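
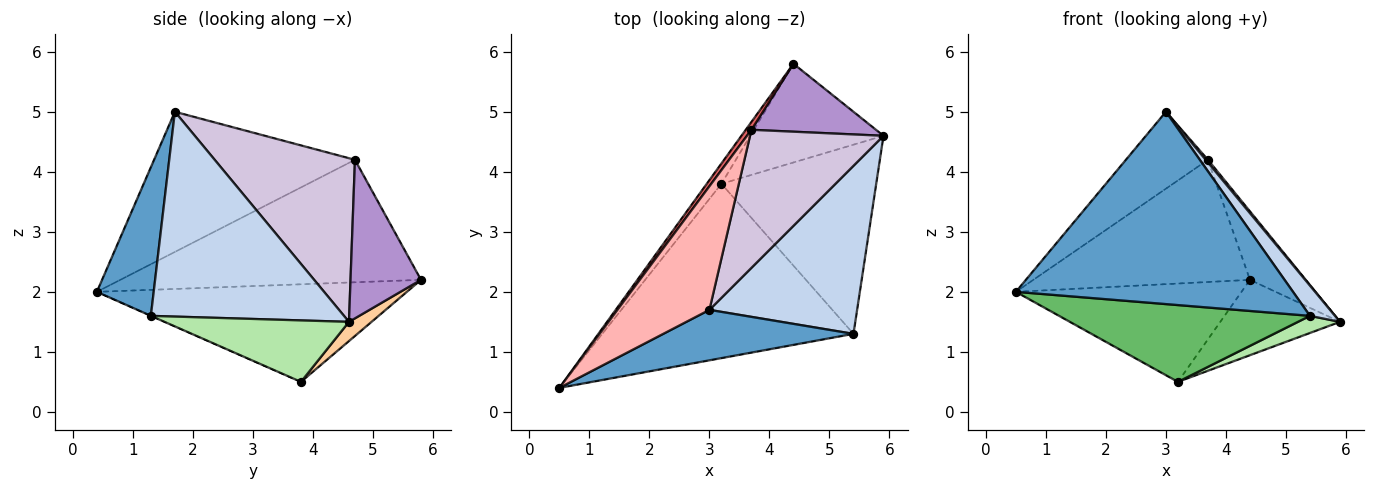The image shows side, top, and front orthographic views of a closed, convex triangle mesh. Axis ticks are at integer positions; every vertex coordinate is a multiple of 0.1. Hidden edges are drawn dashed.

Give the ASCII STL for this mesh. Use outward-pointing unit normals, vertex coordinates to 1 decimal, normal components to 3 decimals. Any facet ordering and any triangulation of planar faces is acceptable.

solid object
 facet normal 0.195 -0.949 0.249
  outer loop
   vertex 5.4 1.3 1.6
   vertex 3.0 1.7 5.0
   vertex 0.5 0.4 2.0
  endloop
 endfacet
 facet normal 0.807 -0.105 0.582
  outer loop
   vertex 5.4 1.3 1.6
   vertex 5.9 4.6 1.5
   vertex 3.0 1.7 5.0
  endloop
 endfacet
 facet normal -0.803 0.584 -0.121
  outer loop
   vertex 3.2 3.8 0.5
   vertex 0.5 0.4 2.0
   vertex 4.4 5.8 2.2
  endloop
 endfacet
 facet normal 0.114 0.603 -0.790
  outer loop
   vertex 3.2 3.8 0.5
   vertex 4.4 5.8 2.2
   vertex 5.9 4.6 1.5
  endloop
 endfacet
 facet normal -0.001 -0.403 -0.915
  outer loop
   vertex 3.2 3.8 0.5
   vertex 5.4 1.3 1.6
   vertex 0.5 0.4 2.0
  endloop
 endfacet
 facet normal 0.368 -0.084 -0.926
  outer loop
   vertex 3.2 3.8 0.5
   vertex 5.9 4.6 1.5
   vertex 5.4 1.3 1.6
  endloop
 endfacet
 facet normal -0.811 0.584 0.038
  outer loop
   vertex 3.7 4.7 4.2
   vertex 4.4 5.8 2.2
   vertex 0.5 0.4 2.0
  endloop
 endfacet
 facet normal -0.791 0.323 0.519
  outer loop
   vertex 3.7 4.7 4.2
   vertex 0.5 0.4 2.0
   vertex 3.0 1.7 5.0
  endloop
 endfacet
 facet normal 0.668 0.529 0.524
  outer loop
   vertex 3.7 4.7 4.2
   vertex 5.9 4.6 1.5
   vertex 4.4 5.8 2.2
  endloop
 endfacet
 facet normal 0.775 -0.012 0.632
  outer loop
   vertex 3.7 4.7 4.2
   vertex 3.0 1.7 5.0
   vertex 5.9 4.6 1.5
  endloop
 endfacet
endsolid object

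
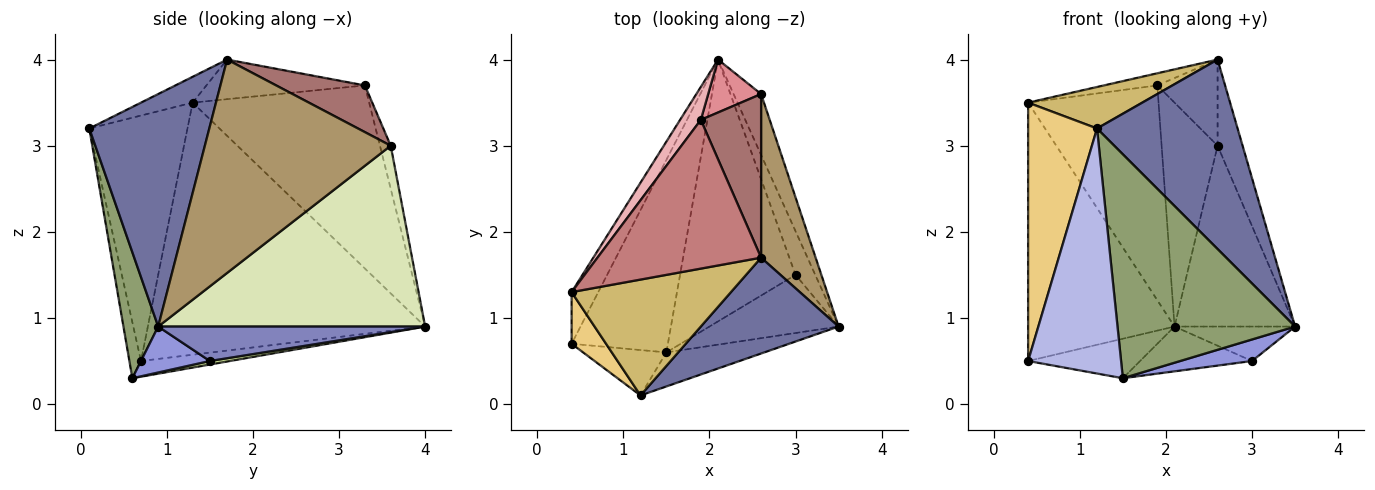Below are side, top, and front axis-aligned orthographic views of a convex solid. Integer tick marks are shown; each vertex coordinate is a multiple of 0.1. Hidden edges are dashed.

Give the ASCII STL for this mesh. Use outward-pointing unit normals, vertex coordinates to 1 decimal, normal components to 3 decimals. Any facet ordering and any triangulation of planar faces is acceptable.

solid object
 facet normal 0.606 -0.710 0.359
  outer loop
   vertex 1.2 0.1 3.2
   vertex 3.5 0.9 0.9
   vertex 2.6 1.7 4.0
  endloop
 endfacet
 facet normal 0.808 0.365 -0.463
  outer loop
   vertex 3.0 1.5 0.5
   vertex 2.1 4.0 0.9
   vertex 3.5 0.9 0.9
  endloop
 endfacet
 facet normal 0.316 -0.329 -0.890
  outer loop
   vertex 1.5 0.6 0.3
   vertex 3.0 1.5 0.5
   vertex 3.5 0.9 0.9
  endloop
 endfacet
 facet normal -0.122 -0.976 -0.181
  outer loop
   vertex 1.5 0.6 0.3
   vertex 1.2 0.1 3.2
   vertex 0.4 0.7 0.5
  endloop
 endfacet
 facet normal 0.190 -0.971 -0.148
  outer loop
   vertex 1.5 0.6 0.3
   vertex 3.5 0.9 0.9
   vertex 1.2 0.1 3.2
  endloop
 endfacet
 facet normal -0.158 0.199 -0.967
  outer loop
   vertex 1.5 0.6 0.3
   vertex 0.4 0.7 0.5
   vertex 2.1 4.0 0.9
  endloop
 endfacet
 facet normal 0.030 0.169 -0.985
  outer loop
   vertex 1.5 0.6 0.3
   vertex 2.1 4.0 0.9
   vertex 3.0 1.5 0.5
  endloop
 endfacet
 facet normal 0.903 0.408 -0.137
  outer loop
   vertex 2.6 3.6 3.0
   vertex 3.5 0.9 0.9
   vertex 2.1 4.0 0.9
  endloop
 endfacet
 facet normal 0.961 0.129 0.246
  outer loop
   vertex 2.6 3.6 3.0
   vertex 2.6 1.7 4.0
   vertex 3.5 0.9 0.9
  endloop
 endfacet
 facet normal -0.151 -0.333 0.931
  outer loop
   vertex 0.4 1.3 3.5
   vertex 1.2 0.1 3.2
   vertex 2.6 1.7 4.0
  endloop
 endfacet
 facet normal -0.813 -0.571 0.114
  outer loop
   vertex 0.4 1.3 3.5
   vertex 0.4 0.7 0.5
   vertex 1.2 0.1 3.2
  endloop
 endfacet
 facet normal -0.880 0.465 -0.093
  outer loop
   vertex 0.4 1.3 3.5
   vertex 2.1 4.0 0.9
   vertex 0.4 0.7 0.5
  endloop
 endfacet
 facet normal 0.565 0.384 0.730
  outer loop
   vertex 1.9 3.3 3.7
   vertex 2.6 1.7 4.0
   vertex 2.6 3.6 3.0
  endloop
 endfacet
 facet normal -0.235 0.079 0.969
  outer loop
   vertex 1.9 3.3 3.7
   vertex 0.4 1.3 3.5
   vertex 2.6 1.7 4.0
  endloop
 endfacet
 facet normal -0.184 0.957 0.226
  outer loop
   vertex 1.9 3.3 3.7
   vertex 2.6 3.6 3.0
   vertex 2.1 4.0 0.9
  endloop
 endfacet
 facet normal -0.801 0.592 0.091
  outer loop
   vertex 1.9 3.3 3.7
   vertex 2.1 4.0 0.9
   vertex 0.4 1.3 3.5
  endloop
 endfacet
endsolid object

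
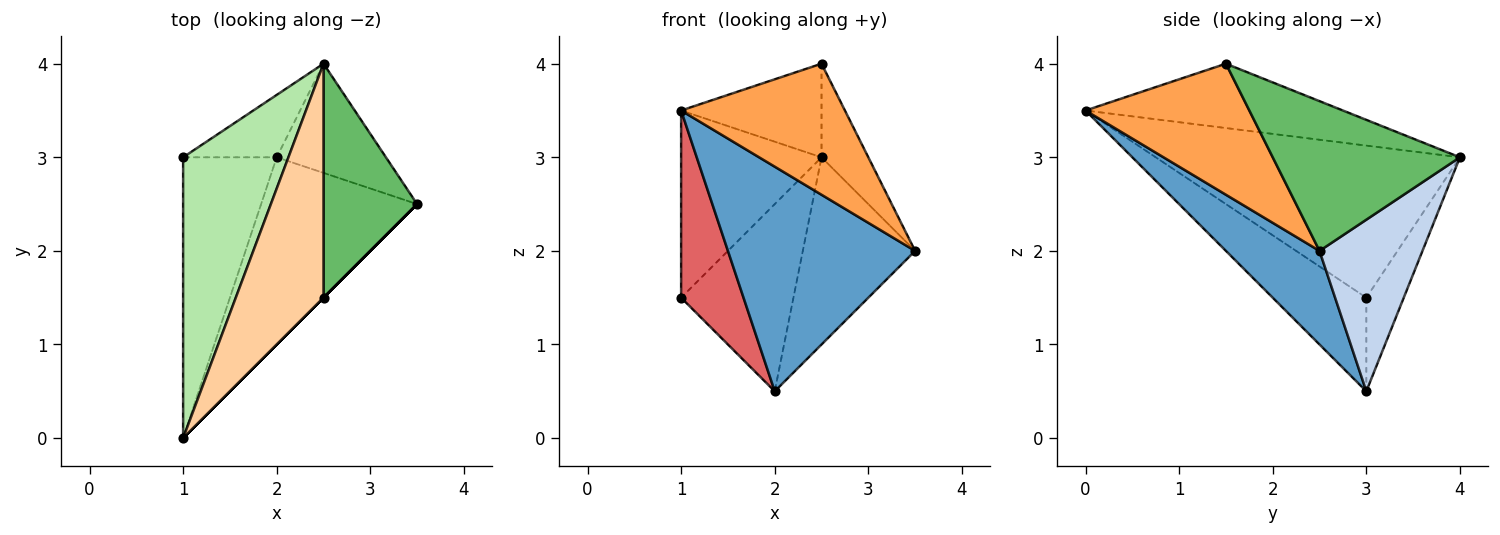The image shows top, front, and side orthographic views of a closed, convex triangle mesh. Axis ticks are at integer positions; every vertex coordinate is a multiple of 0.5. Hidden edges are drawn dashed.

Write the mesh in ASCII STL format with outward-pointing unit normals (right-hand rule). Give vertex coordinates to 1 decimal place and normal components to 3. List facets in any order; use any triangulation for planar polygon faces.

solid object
 facet normal 0.359 -0.717 -0.598
  outer loop
   vertex 2.0 3.0 0.5
   vertex 3.5 2.5 2.0
   vertex 1.0 0.0 3.5
  endloop
 endfacet
 facet normal 0.621 0.677 -0.395
  outer loop
   vertex 2.0 3.0 0.5
   vertex 2.5 4.0 3.0
   vertex 3.5 2.5 2.0
  endloop
 endfacet
 facet normal 0.707 -0.707 0.000
  outer loop
   vertex 2.5 1.5 4.0
   vertex 1.0 0.0 3.5
   vertex 3.5 2.5 2.0
  endloop
 endfacet
 facet normal -0.563 0.307 0.767
  outer loop
   vertex 2.5 1.5 4.0
   vertex 2.5 4.0 3.0
   vertex 1.0 0.0 3.5
  endloop
 endfacet
 facet normal 0.830 0.207 0.518
  outer loop
   vertex 2.5 1.5 4.0
   vertex 3.5 2.5 2.0
   vertex 2.5 4.0 3.0
  endloop
 endfacet
 facet normal -0.769 0.355 0.532
  outer loop
   vertex 1.0 3.0 1.5
   vertex 1.0 0.0 3.5
   vertex 2.5 4.0 3.0
  endloop
 endfacet
 facet normal -0.640 -0.426 -0.640
  outer loop
   vertex 1.0 3.0 1.5
   vertex 2.0 3.0 0.5
   vertex 1.0 0.0 3.5
  endloop
 endfacet
 facet normal -0.302 0.905 -0.302
  outer loop
   vertex 1.0 3.0 1.5
   vertex 2.5 4.0 3.0
   vertex 2.0 3.0 0.5
  endloop
 endfacet
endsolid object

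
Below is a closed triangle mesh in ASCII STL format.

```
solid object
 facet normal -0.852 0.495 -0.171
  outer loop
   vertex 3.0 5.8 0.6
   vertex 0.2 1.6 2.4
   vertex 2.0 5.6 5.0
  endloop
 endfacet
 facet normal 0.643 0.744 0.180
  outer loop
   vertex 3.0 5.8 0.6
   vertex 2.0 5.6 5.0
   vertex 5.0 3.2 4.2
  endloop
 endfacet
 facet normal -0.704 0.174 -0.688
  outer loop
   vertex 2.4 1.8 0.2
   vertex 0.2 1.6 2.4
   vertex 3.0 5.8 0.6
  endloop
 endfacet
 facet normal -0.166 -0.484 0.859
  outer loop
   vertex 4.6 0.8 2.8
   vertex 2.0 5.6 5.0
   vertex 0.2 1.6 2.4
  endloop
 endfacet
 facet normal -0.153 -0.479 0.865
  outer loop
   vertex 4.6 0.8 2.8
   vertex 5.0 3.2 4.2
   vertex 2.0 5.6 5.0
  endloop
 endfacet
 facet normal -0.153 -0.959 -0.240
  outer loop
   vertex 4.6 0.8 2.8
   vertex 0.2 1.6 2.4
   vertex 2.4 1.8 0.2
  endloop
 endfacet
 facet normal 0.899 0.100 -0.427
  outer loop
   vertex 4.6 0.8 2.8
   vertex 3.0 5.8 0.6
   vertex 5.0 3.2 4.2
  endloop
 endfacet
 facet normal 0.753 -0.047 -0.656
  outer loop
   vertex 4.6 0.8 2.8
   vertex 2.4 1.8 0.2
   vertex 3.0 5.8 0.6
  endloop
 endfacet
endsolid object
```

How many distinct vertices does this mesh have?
6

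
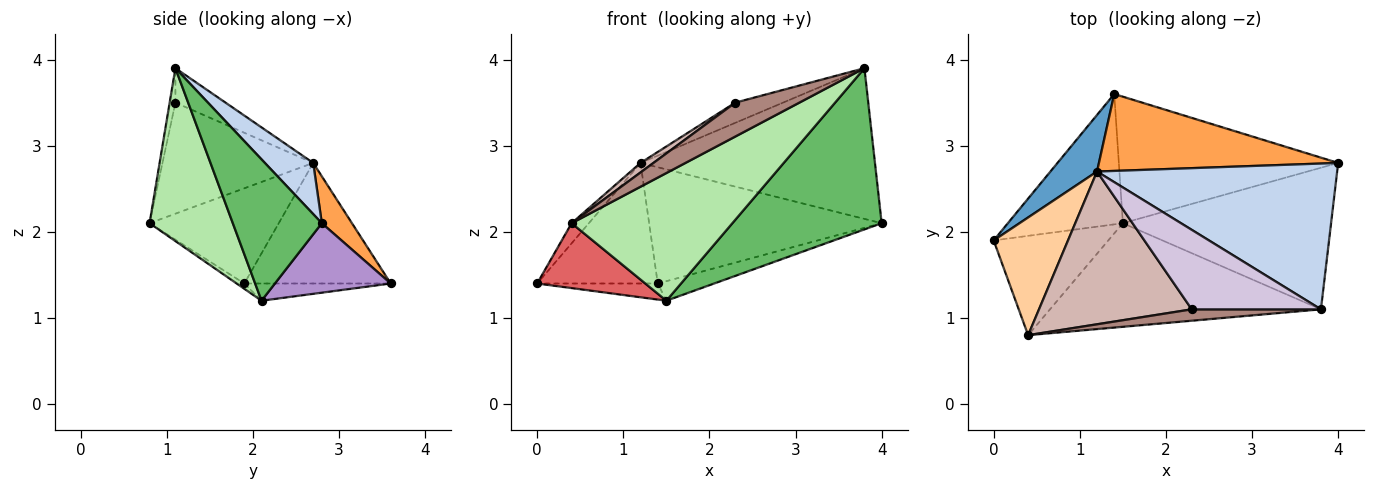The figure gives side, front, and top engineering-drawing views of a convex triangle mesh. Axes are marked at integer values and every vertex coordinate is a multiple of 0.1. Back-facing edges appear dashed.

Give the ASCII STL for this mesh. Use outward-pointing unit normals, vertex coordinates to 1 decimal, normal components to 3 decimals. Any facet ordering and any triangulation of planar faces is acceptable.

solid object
 facet normal -0.740 0.609 0.286
  outer loop
   vertex 1.2 2.7 2.8
   vertex 1.4 3.6 1.4
   vertex 0.0 1.9 1.4
  endloop
 endfacet
 facet normal 0.147 0.711 0.688
  outer loop
   vertex 1.2 2.7 2.8
   vertex 3.8 1.1 3.9
   vertex 4.0 2.8 2.1
  endloop
 endfacet
 facet normal 0.107 0.829 0.548
  outer loop
   vertex 1.2 2.7 2.8
   vertex 4.0 2.8 2.1
   vertex 1.4 3.6 1.4
  endloop
 endfacet
 facet normal -0.784 0.105 0.612
  outer loop
   vertex 0.4 0.8 2.1
   vertex 1.2 2.7 2.8
   vertex 0.0 1.9 1.4
  endloop
 endfacet
 facet normal 0.409 -0.686 -0.602
  outer loop
   vertex 1.5 2.1 1.2
   vertex 4.0 2.8 2.1
   vertex 3.8 1.1 3.9
  endloop
 endfacet
 facet normal 0.373 -0.720 -0.585
  outer loop
   vertex 1.5 2.1 1.2
   vertex 3.8 1.1 3.9
   vertex 0.4 0.8 2.1
  endloop
 endfacet
 facet normal -0.039 -0.546 -0.837
  outer loop
   vertex 1.5 2.1 1.2
   vertex 0.4 0.8 2.1
   vertex 0.0 1.9 1.4
  endloop
 endfacet
 facet normal -0.147 0.121 -0.982
  outer loop
   vertex 1.5 2.1 1.2
   vertex 0.0 1.9 1.4
   vertex 1.4 3.6 1.4
  endloop
 endfacet
 facet normal 0.299 0.146 -0.943
  outer loop
   vertex 1.5 2.1 1.2
   vertex 1.4 3.6 1.4
   vertex 4.0 2.8 2.1
  endloop
 endfacet
 facet normal -0.250 0.238 0.938
  outer loop
   vertex 2.3 1.1 3.5
   vertex 3.8 1.1 3.9
   vertex 1.2 2.7 2.8
  endloop
 endfacet
 facet normal -0.085 -0.945 0.317
  outer loop
   vertex 2.3 1.1 3.5
   vertex 0.4 0.8 2.1
   vertex 3.8 1.1 3.9
  endloop
 endfacet
 facet normal -0.587 -0.050 0.808
  outer loop
   vertex 2.3 1.1 3.5
   vertex 1.2 2.7 2.8
   vertex 0.4 0.8 2.1
  endloop
 endfacet
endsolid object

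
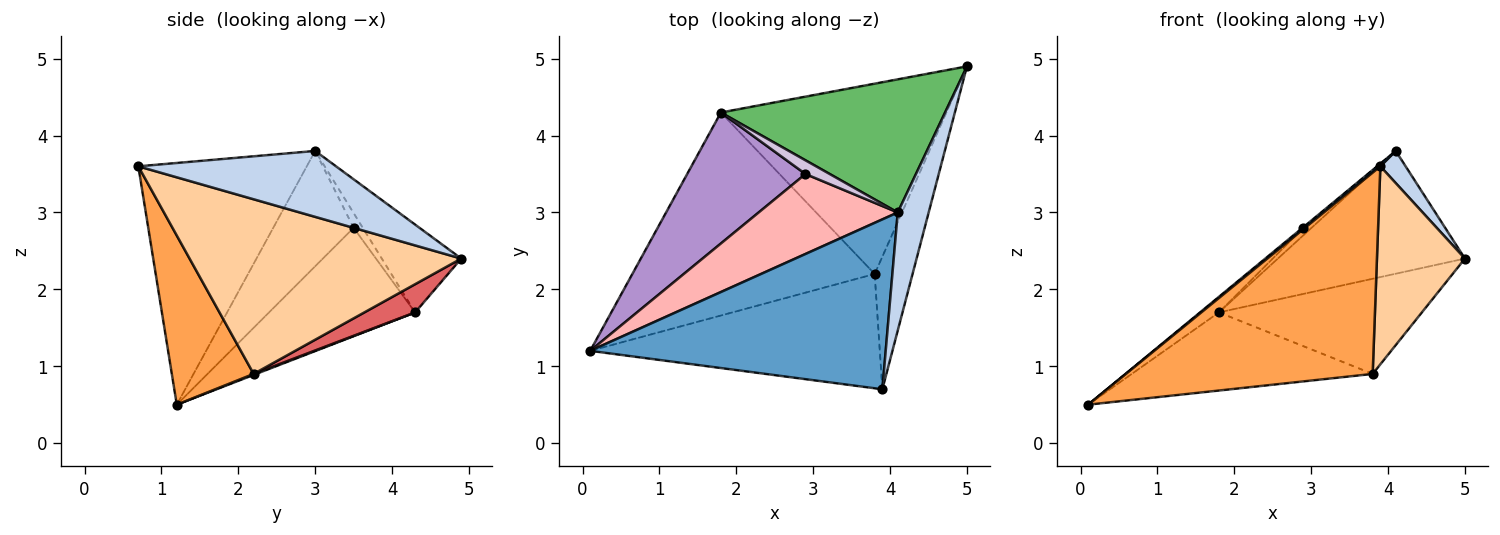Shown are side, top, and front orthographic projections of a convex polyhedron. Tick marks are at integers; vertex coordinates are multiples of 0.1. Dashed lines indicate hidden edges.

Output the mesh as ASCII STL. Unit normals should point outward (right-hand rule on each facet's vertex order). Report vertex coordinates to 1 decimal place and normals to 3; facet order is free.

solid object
 facet normal -0.633 -0.012 0.774
  outer loop
   vertex 4.1 3.0 3.8
   vertex 0.1 1.2 0.5
   vertex 3.9 0.7 3.6
  endloop
 endfacet
 facet normal 0.899 -0.115 0.422
  outer loop
   vertex 4.1 3.0 3.8
   vertex 3.9 0.7 3.6
   vertex 5.0 4.9 2.4
  endloop
 endfacet
 facet normal 0.277 -0.836 -0.474
  outer loop
   vertex 3.8 2.2 0.9
   vertex 3.9 0.7 3.6
   vertex 0.1 1.2 0.5
  endloop
 endfacet
 facet normal 0.932 -0.302 -0.202
  outer loop
   vertex 3.8 2.2 0.9
   vertex 5.0 4.9 2.4
   vertex 3.9 0.7 3.6
  endloop
 endfacet
 facet normal -0.277 0.652 0.706
  outer loop
   vertex 1.8 4.3 1.7
   vertex 4.1 3.0 3.8
   vertex 5.0 4.9 2.4
  endloop
 endfacet
 facet normal 0.004 0.359 -0.933
  outer loop
   vertex 1.8 4.3 1.7
   vertex 3.8 2.2 0.9
   vertex 0.1 1.2 0.5
  endloop
 endfacet
 facet normal 0.111 0.444 -0.889
  outer loop
   vertex 1.8 4.3 1.7
   vertex 5.0 4.9 2.4
   vertex 3.8 2.2 0.9
  endloop
 endfacet
 facet normal -0.638 0.007 0.770
  outer loop
   vertex 2.9 3.5 2.8
   vertex 0.1 1.2 0.5
   vertex 4.1 3.0 3.8
  endloop
 endfacet
 facet normal -0.673 0.085 0.735
  outer loop
   vertex 2.9 3.5 2.8
   vertex 1.8 4.3 1.7
   vertex 0.1 1.2 0.5
  endloop
 endfacet
 facet normal -0.473 0.417 0.776
  outer loop
   vertex 2.9 3.5 2.8
   vertex 4.1 3.0 3.8
   vertex 1.8 4.3 1.7
  endloop
 endfacet
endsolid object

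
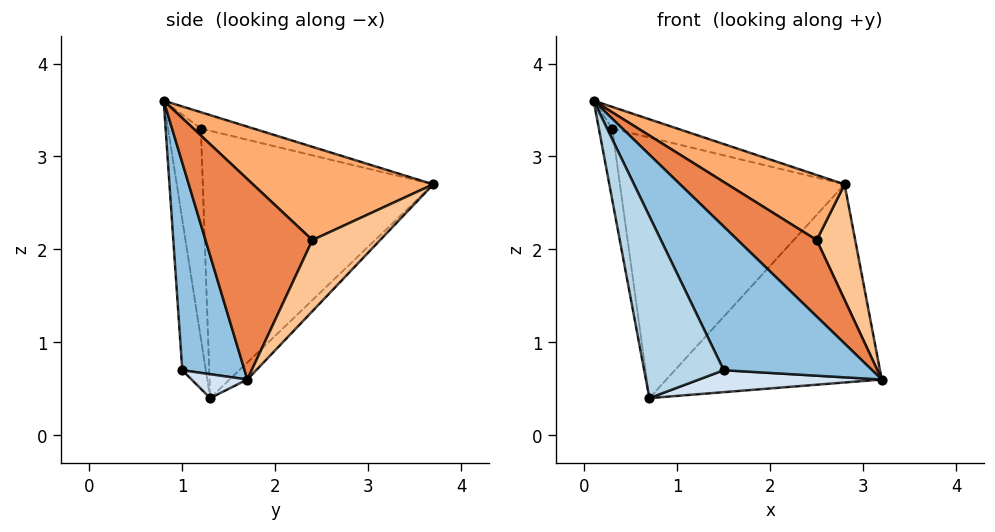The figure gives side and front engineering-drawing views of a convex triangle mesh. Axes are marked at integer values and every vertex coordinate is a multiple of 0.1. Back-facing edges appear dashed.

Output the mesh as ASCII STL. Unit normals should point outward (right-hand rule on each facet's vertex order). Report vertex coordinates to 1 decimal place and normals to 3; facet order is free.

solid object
 facet normal -0.059 0.717 -0.694
  outer loop
   vertex 0.7 1.3 0.4
   vertex 2.8 3.7 2.7
   vertex 3.2 1.7 0.6
  endloop
 endfacet
 facet normal 0.384 -0.915 0.122
  outer loop
   vertex 1.5 1.0 0.7
   vertex 3.2 1.7 0.6
   vertex 0.1 0.8 3.6
  endloop
 endfacet
 facet normal -0.278 -0.940 -0.199
  outer loop
   vertex 1.5 1.0 0.7
   vertex 0.1 0.8 3.6
   vertex 0.7 1.3 0.4
  endloop
 endfacet
 facet normal 0.146 -0.478 -0.866
  outer loop
   vertex 1.5 1.0 0.7
   vertex 0.7 1.3 0.4
   vertex 3.2 1.7 0.6
  endloop
 endfacet
 facet normal 0.673 -0.498 0.547
  outer loop
   vertex 2.5 2.4 2.1
   vertex 0.1 0.8 3.6
   vertex 3.2 1.7 0.6
  endloop
 endfacet
 facet normal 0.667 -0.433 0.606
  outer loop
   vertex 2.5 2.4 2.1
   vertex 2.8 3.7 2.7
   vertex 0.1 0.8 3.6
  endloop
 endfacet
 facet normal 0.733 -0.417 0.537
  outer loop
   vertex 2.5 2.4 2.1
   vertex 3.2 1.7 0.6
   vertex 2.8 3.7 2.7
  endloop
 endfacet
 facet normal -0.536 0.662 0.525
  outer loop
   vertex 0.3 1.2 3.3
   vertex 0.1 0.8 3.6
   vertex 2.8 3.7 2.7
  endloop
 endfacet
 facet normal -0.920 0.375 -0.114
  outer loop
   vertex 0.3 1.2 3.3
   vertex 0.7 1.3 0.4
   vertex 0.1 0.8 3.6
  endloop
 endfacet
 facet normal -0.714 0.696 -0.074
  outer loop
   vertex 0.3 1.2 3.3
   vertex 2.8 3.7 2.7
   vertex 0.7 1.3 0.4
  endloop
 endfacet
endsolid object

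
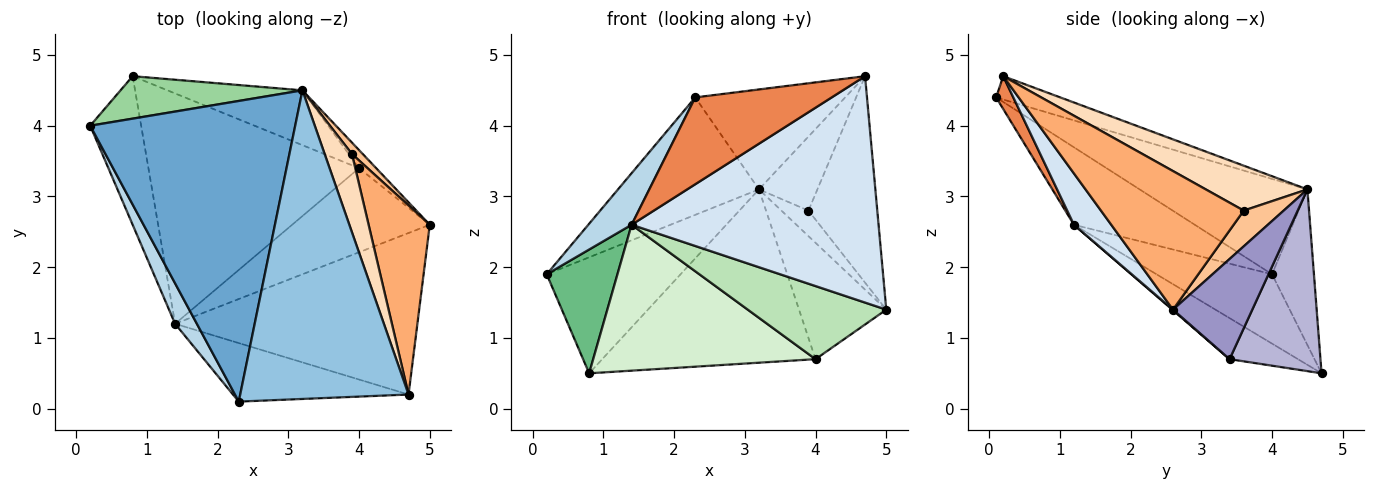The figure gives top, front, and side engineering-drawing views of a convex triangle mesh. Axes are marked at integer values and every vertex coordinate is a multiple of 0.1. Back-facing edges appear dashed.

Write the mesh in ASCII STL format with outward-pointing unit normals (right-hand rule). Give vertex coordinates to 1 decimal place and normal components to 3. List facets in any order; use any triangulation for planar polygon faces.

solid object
 facet normal -0.398 0.334 0.855
  outer loop
   vertex 3.2 4.5 3.1
   vertex 0.2 4.0 1.9
   vertex 2.3 0.1 4.4
  endloop
 endfacet
 facet normal -0.131 0.305 0.943
  outer loop
   vertex 3.2 4.5 3.1
   vertex 2.3 0.1 4.4
   vertex 4.7 0.2 4.7
  endloop
 endfacet
 facet normal -0.910 -0.326 0.256
  outer loop
   vertex 1.4 1.2 2.6
   vertex 2.3 0.1 4.4
   vertex 0.2 4.0 1.9
  endloop
 endfacet
 facet normal 0.122 -0.808 -0.576
  outer loop
   vertex 1.4 1.2 2.6
   vertex 5.0 2.6 1.4
   vertex 4.7 0.2 4.7
  endloop
 endfacet
 facet normal 0.104 -0.825 -0.556
  outer loop
   vertex 1.4 1.2 2.6
   vertex 4.7 0.2 4.7
   vertex 2.3 0.1 4.4
  endloop
 endfacet
 facet normal 0.837 0.403 0.370
  outer loop
   vertex 3.9 3.6 2.8
   vertex 4.7 0.2 4.7
   vertex 5.0 2.6 1.4
  endloop
 endfacet
 facet normal 0.803 0.544 0.243
  outer loop
   vertex 3.9 3.6 2.8
   vertex 5.0 2.6 1.4
   vertex 3.2 4.5 3.1
  endloop
 endfacet
 facet normal 0.767 0.441 0.466
  outer loop
   vertex 3.9 3.6 2.8
   vertex 3.2 4.5 3.1
   vertex 4.7 0.2 4.7
  endloop
 endfacet
 facet normal -0.723 -0.442 -0.531
  outer loop
   vertex 0.8 4.7 0.5
   vertex 1.4 1.2 2.6
   vertex 0.2 4.0 1.9
  endloop
 endfacet
 facet normal -0.282 0.901 0.330
  outer loop
   vertex 0.8 4.7 0.5
   vertex 0.2 4.0 1.9
   vertex 3.2 4.5 3.1
  endloop
 endfacet
 facet normal 0.004 -0.656 -0.755
  outer loop
   vertex 4.0 3.4 0.7
   vertex 5.0 2.6 1.4
   vertex 1.4 1.2 2.6
  endloop
 endfacet
 facet normal -0.162 -0.528 -0.834
  outer loop
   vertex 4.0 3.4 0.7
   vertex 1.4 1.2 2.6
   vertex 0.8 4.7 0.5
  endloop
 endfacet
 facet normal 0.668 0.735 -0.114
  outer loop
   vertex 4.0 3.4 0.7
   vertex 3.2 4.5 3.1
   vertex 5.0 2.6 1.4
  endloop
 endfacet
 facet normal 0.376 0.883 -0.279
  outer loop
   vertex 4.0 3.4 0.7
   vertex 0.8 4.7 0.5
   vertex 3.2 4.5 3.1
  endloop
 endfacet
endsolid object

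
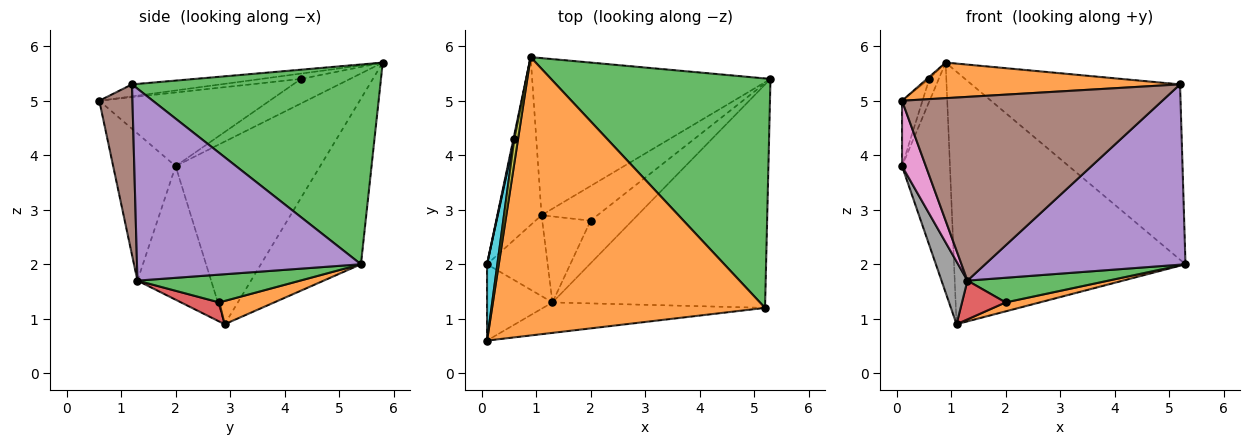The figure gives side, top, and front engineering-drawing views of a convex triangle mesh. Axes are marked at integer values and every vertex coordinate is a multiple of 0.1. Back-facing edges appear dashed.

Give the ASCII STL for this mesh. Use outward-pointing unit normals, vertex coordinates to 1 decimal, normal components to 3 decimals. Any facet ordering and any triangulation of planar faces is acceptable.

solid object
 facet normal -0.345 0.797 -0.496
  outer loop
   vertex 1.1 2.9 0.9
   vertex 0.9 5.8 5.7
   vertex 5.3 5.4 2.0
  endloop
 endfacet
 facet normal -0.043 -0.127 0.991
  outer loop
   vertex 5.2 1.2 5.3
   vertex 0.9 5.8 5.7
   vertex 0.1 0.6 5.0
  endloop
 endfacet
 facet normal 0.586 0.492 0.644
  outer loop
   vertex 5.2 1.2 5.3
   vertex 5.3 5.4 2.0
   vertex 0.9 5.8 5.7
  endloop
 endfacet
 facet normal -0.925 0.307 -0.224
  outer loop
   vertex 0.1 2.0 3.8
   vertex 0.9 5.8 5.7
   vertex 1.1 2.9 0.9
  endloop
 endfacet
 facet normal 0.575 -0.514 -0.637
  outer loop
   vertex 1.3 1.3 1.7
   vertex 5.3 5.4 2.0
   vertex 5.2 1.2 5.3
  endloop
 endfacet
 facet normal 0.125 -0.979 -0.162
  outer loop
   vertex 1.3 1.3 1.7
   vertex 5.2 1.2 5.3
   vertex 0.1 0.6 5.0
  endloop
 endfacet
 facet normal -0.863 -0.329 -0.384
  outer loop
   vertex 1.3 1.3 1.7
   vertex 0.1 0.6 5.0
   vertex 0.1 2.0 3.8
  endloop
 endfacet
 facet normal -0.867 -0.305 -0.394
  outer loop
   vertex 1.3 1.3 1.7
   vertex 0.1 2.0 3.8
   vertex 1.1 2.9 0.9
  endloop
 endfacet
 facet normal -0.816 0.048 0.576
  outer loop
   vertex 0.6 4.3 5.4
   vertex 0.1 0.6 5.0
   vertex 0.9 5.8 5.7
  endloop
 endfacet
 facet normal -0.983 0.118 0.138
  outer loop
   vertex 0.6 4.3 5.4
   vertex 0.1 2.0 3.8
   vertex 0.1 0.6 5.0
  endloop
 endfacet
 facet normal -0.981 0.189 0.034
  outer loop
   vertex 0.6 4.3 5.4
   vertex 0.9 5.8 5.7
   vertex 0.1 2.0 3.8
  endloop
 endfacet
 facet normal 0.373 -0.232 -0.898
  outer loop
   vertex 2.0 2.8 1.3
   vertex 1.1 2.9 0.9
   vertex 5.3 5.4 2.0
  endloop
 endfacet
 facet normal 0.500 -0.433 -0.749
  outer loop
   vertex 2.0 2.8 1.3
   vertex 5.3 5.4 2.0
   vertex 1.3 1.3 1.7
  endloop
 endfacet
 facet normal 0.338 -0.387 -0.858
  outer loop
   vertex 2.0 2.8 1.3
   vertex 1.3 1.3 1.7
   vertex 1.1 2.9 0.9
  endloop
 endfacet
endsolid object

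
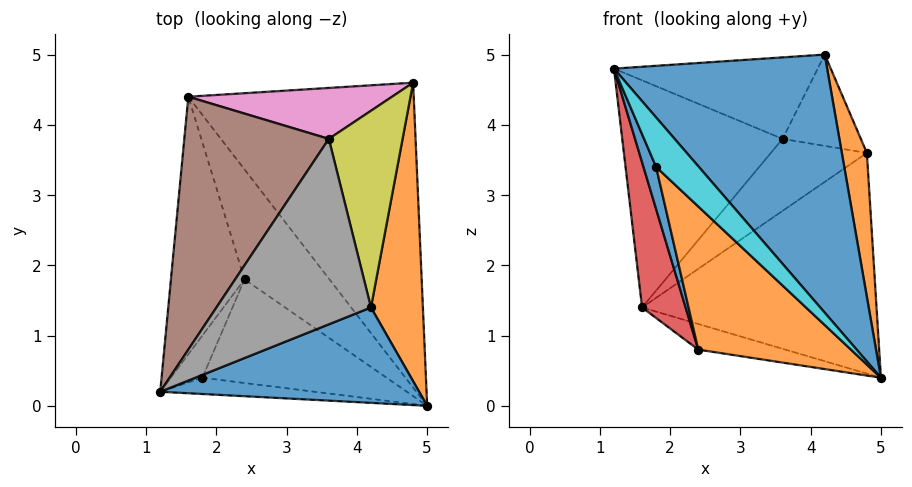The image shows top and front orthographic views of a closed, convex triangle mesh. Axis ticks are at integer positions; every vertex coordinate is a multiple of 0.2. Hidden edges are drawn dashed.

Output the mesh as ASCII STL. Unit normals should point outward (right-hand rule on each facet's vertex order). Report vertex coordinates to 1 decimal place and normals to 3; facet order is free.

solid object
 facet normal 0.332 -0.885 0.327
  outer loop
   vertex 4.2 1.4 5.0
   vertex 1.2 0.2 4.8
   vertex 5.0 0.0 0.4
  endloop
 endfacet
 facet normal 0.975 -0.096 0.199
  outer loop
   vertex 4.2 1.4 5.0
   vertex 5.0 0.0 0.4
   vertex 4.8 4.6 3.6
  endloop
 endfacet
 facet normal 0.462 0.520 -0.719
  outer loop
   vertex 1.6 4.4 1.4
   vertex 4.8 4.6 3.6
   vertex 5.0 0.0 0.4
  endloop
 endfacet
 facet normal -0.914 -0.199 -0.354
  outer loop
   vertex 2.4 1.8 0.8
   vertex 1.2 0.2 4.8
   vertex 1.6 4.4 1.4
  endloop
 endfacet
 facet normal 0.007 0.227 -0.974
  outer loop
   vertex 2.4 1.8 0.8
   vertex 1.6 4.4 1.4
   vertex 5.0 0.0 0.4
  endloop
 endfacet
 facet normal -0.569 0.549 0.612
  outer loop
   vertex 3.6 3.8 3.8
   vertex 1.6 4.4 1.4
   vertex 1.2 0.2 4.8
  endloop
 endfacet
 facet normal -0.409 0.745 0.527
  outer loop
   vertex 3.6 3.8 3.8
   vertex 4.8 4.6 3.6
   vertex 1.6 4.4 1.4
  endloop
 endfacet
 facet normal -0.217 0.393 0.894
  outer loop
   vertex 3.6 3.8 3.8
   vertex 1.2 0.2 4.8
   vertex 4.2 1.4 5.0
  endloop
 endfacet
 facet normal -0.128 0.418 0.899
  outer loop
   vertex 3.6 3.8 3.8
   vertex 4.2 1.4 5.0
   vertex 4.8 4.6 3.6
  endloop
 endfacet
 facet normal -0.380 -0.879 -0.289
  outer loop
   vertex 1.8 0.4 3.4
   vertex 5.0 0.0 0.4
   vertex 1.2 0.2 4.8
  endloop
 endfacet
 facet normal -0.816 -0.408 -0.408
  outer loop
   vertex 1.8 0.4 3.4
   vertex 1.2 0.2 4.8
   vertex 2.4 1.8 0.8
  endloop
 endfacet
 facet normal -0.546 -0.679 -0.491
  outer loop
   vertex 1.8 0.4 3.4
   vertex 2.4 1.8 0.8
   vertex 5.0 0.0 0.4
  endloop
 endfacet
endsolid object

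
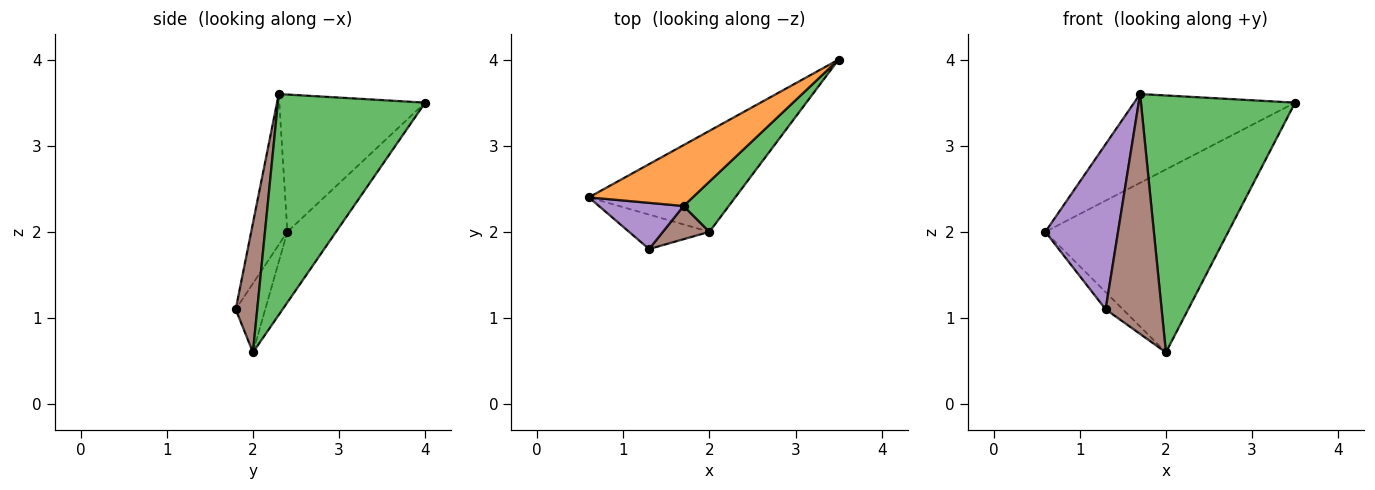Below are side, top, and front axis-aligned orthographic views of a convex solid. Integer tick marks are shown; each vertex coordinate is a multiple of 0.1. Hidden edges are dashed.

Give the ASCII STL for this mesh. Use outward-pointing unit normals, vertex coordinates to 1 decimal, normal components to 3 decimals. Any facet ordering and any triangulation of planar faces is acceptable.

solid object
 facet normal -0.227 0.853 -0.471
  outer loop
   vertex 2.0 2.0 0.6
   vertex 0.6 2.4 2.0
   vertex 3.5 4.0 3.5
  endloop
 endfacet
 facet normal -0.599 0.661 0.453
  outer loop
   vertex 1.7 2.3 3.6
   vertex 3.5 4.0 3.5
   vertex 0.6 2.4 2.0
  endloop
 endfacet
 facet normal 0.684 -0.716 0.140
  outer loop
   vertex 1.7 2.3 3.6
   vertex 2.0 2.0 0.6
   vertex 3.5 4.0 3.5
  endloop
 endfacet
 facet normal -0.608 0.355 -0.710
  outer loop
   vertex 1.3 1.8 1.1
   vertex 0.6 2.4 2.0
   vertex 2.0 2.0 0.6
  endloop
 endfacet
 facet normal -0.432 -0.868 0.243
  outer loop
   vertex 1.3 1.8 1.1
   vertex 1.7 2.3 3.6
   vertex 0.6 2.4 2.0
  endloop
 endfacet
 facet normal 0.356 -0.926 0.128
  outer loop
   vertex 1.3 1.8 1.1
   vertex 2.0 2.0 0.6
   vertex 1.7 2.3 3.6
  endloop
 endfacet
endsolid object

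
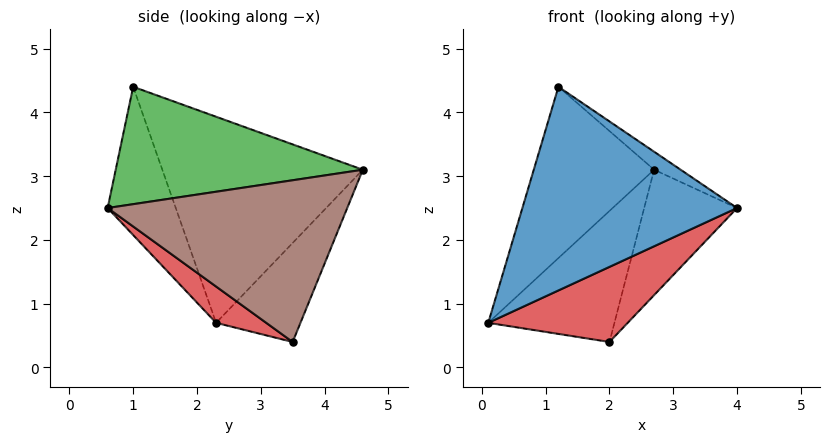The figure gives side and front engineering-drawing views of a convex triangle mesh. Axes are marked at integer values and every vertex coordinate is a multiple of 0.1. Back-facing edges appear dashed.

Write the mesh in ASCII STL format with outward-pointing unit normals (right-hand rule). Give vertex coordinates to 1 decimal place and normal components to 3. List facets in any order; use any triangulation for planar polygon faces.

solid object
 facet normal -0.294 -0.926 -0.238
  outer loop
   vertex 1.2 1.0 4.4
   vertex 0.1 2.3 0.7
   vertex 4.0 0.6 2.5
  endloop
 endfacet
 facet normal -0.786 0.472 0.399
  outer loop
   vertex 1.2 1.0 4.4
   vertex 2.7 4.6 3.1
   vertex 0.1 2.3 0.7
  endloop
 endfacet
 facet normal 0.566 0.061 0.822
  outer loop
   vertex 1.2 1.0 4.4
   vertex 4.0 0.6 2.5
   vertex 2.7 4.6 3.1
  endloop
 endfacet
 facet normal 0.178 -0.494 -0.851
  outer loop
   vertex 2.0 3.5 0.4
   vertex 4.0 0.6 2.5
   vertex 0.1 2.3 0.7
  endloop
 endfacet
 facet normal -0.546 0.816 -0.191
  outer loop
   vertex 2.0 3.5 0.4
   vertex 0.1 2.3 0.7
   vertex 2.7 4.6 3.1
  endloop
 endfacet
 facet normal 0.869 0.337 -0.363
  outer loop
   vertex 2.0 3.5 0.4
   vertex 2.7 4.6 3.1
   vertex 4.0 0.6 2.5
  endloop
 endfacet
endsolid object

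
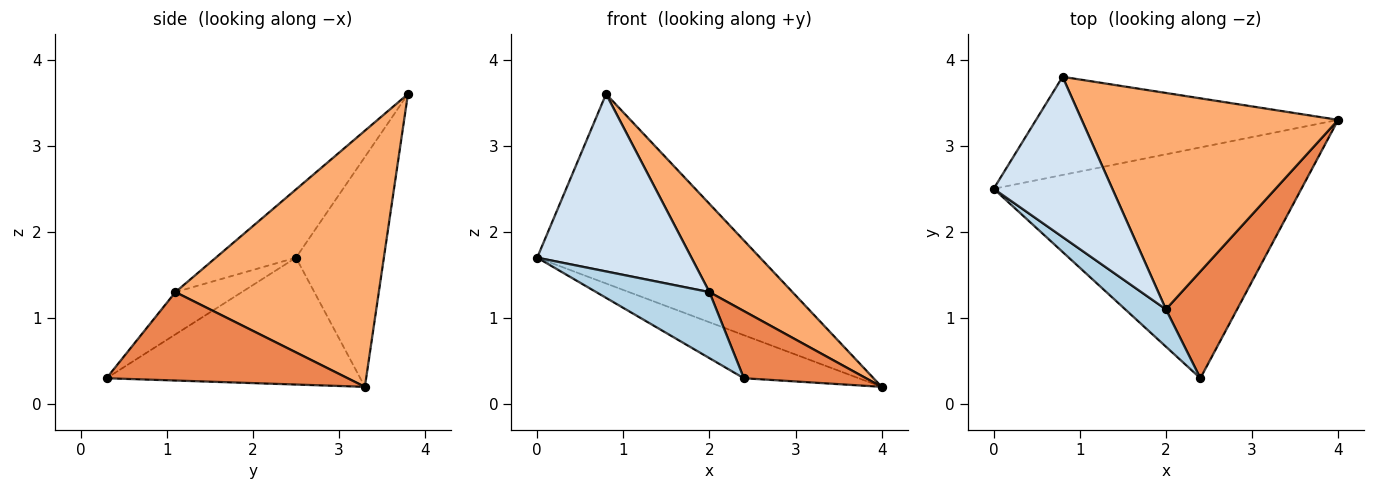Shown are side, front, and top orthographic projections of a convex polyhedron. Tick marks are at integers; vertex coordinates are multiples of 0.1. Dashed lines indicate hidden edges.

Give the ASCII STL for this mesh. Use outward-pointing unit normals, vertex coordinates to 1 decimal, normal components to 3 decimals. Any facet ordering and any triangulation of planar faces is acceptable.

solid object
 facet normal -0.376 0.170 -0.911
  outer loop
   vertex 2.4 0.3 0.3
   vertex 0.0 2.5 1.7
   vertex 4.0 3.3 0.2
  endloop
 endfacet
 facet normal -0.330 0.838 -0.434
  outer loop
   vertex 0.8 3.8 3.6
   vertex 4.0 3.3 0.2
   vertex 0.0 2.5 1.7
  endloop
 endfacet
 facet normal -0.455 -0.775 0.438
  outer loop
   vertex 2.0 1.1 1.3
   vertex 0.0 2.5 1.7
   vertex 2.4 0.3 0.3
  endloop
 endfacet
 facet normal -0.360 -0.693 0.625
  outer loop
   vertex 2.0 1.1 1.3
   vertex 0.8 3.8 3.6
   vertex 0.0 2.5 1.7
  endloop
 endfacet
 facet normal 0.725 -0.367 0.583
  outer loop
   vertex 2.0 1.1 1.3
   vertex 2.4 0.3 0.3
   vertex 4.0 3.3 0.2
  endloop
 endfacet
 facet normal 0.679 -0.277 0.680
  outer loop
   vertex 2.0 1.1 1.3
   vertex 4.0 3.3 0.2
   vertex 0.8 3.8 3.6
  endloop
 endfacet
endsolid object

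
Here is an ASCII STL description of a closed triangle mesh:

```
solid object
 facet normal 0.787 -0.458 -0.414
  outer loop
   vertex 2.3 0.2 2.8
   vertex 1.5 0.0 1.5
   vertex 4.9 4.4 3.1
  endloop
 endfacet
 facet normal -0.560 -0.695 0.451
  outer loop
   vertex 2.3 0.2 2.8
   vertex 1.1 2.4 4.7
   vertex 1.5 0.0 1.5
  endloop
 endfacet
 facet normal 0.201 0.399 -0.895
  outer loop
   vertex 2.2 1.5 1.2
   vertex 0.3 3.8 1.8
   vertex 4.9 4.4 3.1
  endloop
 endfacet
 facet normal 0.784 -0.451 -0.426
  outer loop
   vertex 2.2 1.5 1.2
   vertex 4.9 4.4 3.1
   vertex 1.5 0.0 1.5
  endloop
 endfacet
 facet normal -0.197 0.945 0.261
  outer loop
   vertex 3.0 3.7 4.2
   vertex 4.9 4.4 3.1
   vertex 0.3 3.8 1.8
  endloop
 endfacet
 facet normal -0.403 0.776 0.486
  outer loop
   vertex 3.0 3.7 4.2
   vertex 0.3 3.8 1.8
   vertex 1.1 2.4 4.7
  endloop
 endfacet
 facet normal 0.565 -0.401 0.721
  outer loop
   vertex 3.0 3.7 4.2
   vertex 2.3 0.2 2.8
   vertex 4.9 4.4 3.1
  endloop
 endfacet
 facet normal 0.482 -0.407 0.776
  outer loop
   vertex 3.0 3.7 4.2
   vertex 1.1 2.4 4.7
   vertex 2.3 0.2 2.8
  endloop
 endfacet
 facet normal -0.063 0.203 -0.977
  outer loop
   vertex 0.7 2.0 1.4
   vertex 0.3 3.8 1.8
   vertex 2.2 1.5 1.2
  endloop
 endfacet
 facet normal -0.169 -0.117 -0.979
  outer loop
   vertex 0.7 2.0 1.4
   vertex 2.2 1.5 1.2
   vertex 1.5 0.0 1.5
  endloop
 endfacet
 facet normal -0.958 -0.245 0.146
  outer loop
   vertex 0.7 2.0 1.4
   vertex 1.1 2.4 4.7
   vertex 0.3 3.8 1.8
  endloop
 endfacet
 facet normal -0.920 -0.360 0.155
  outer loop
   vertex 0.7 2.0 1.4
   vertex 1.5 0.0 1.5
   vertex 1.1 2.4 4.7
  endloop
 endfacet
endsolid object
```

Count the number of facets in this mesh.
12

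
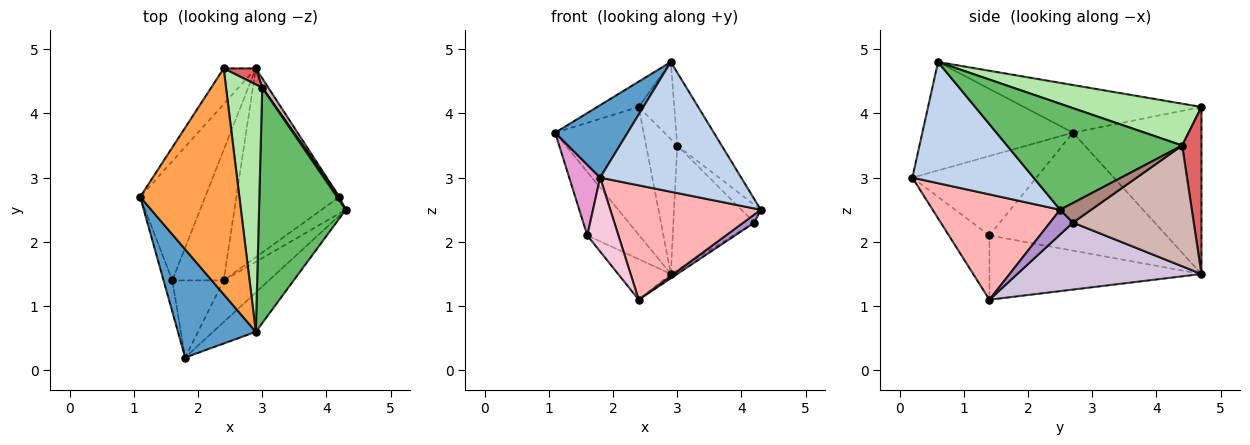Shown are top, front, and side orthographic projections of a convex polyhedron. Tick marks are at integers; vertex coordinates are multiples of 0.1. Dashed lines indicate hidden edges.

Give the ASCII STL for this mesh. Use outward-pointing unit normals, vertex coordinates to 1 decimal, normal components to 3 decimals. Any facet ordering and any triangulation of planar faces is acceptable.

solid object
 facet normal -0.757 -0.364 0.543
  outer loop
   vertex 2.9 0.6 4.8
   vertex 1.1 2.7 3.7
   vertex 1.8 0.2 3.0
  endloop
 endfacet
 facet normal 0.635 -0.739 -0.224
  outer loop
   vertex 2.9 0.6 4.8
   vertex 1.8 0.2 3.0
   vertex 4.3 2.5 2.5
  endloop
 endfacet
 facet normal -0.431 0.101 0.897
  outer loop
   vertex 2.4 4.7 4.1
   vertex 1.1 2.7 3.7
   vertex 2.9 0.6 4.8
  endloop
 endfacet
 facet normal -0.814 0.560 -0.156
  outer loop
   vertex 2.9 4.7 1.5
   vertex 1.1 2.7 3.7
   vertex 2.4 4.7 4.1
  endloop
 endfacet
 facet normal 0.759 0.193 0.621
  outer loop
   vertex 3.0 4.4 3.5
   vertex 2.9 0.6 4.8
   vertex 4.3 2.5 2.5
  endloop
 endfacet
 facet normal 0.741 0.200 0.641
  outer loop
   vertex 3.0 4.4 3.5
   vertex 2.4 4.7 4.1
   vertex 2.9 0.6 4.8
  endloop
 endfacet
 facet normal 0.524 0.846 0.101
  outer loop
   vertex 3.0 4.4 3.5
   vertex 2.9 4.7 1.5
   vertex 2.4 4.7 4.1
  endloop
 endfacet
 facet normal 0.623 -0.735 -0.268
  outer loop
   vertex 2.4 1.4 1.1
   vertex 4.3 2.5 2.5
   vertex 1.8 0.2 3.0
  endloop
 endfacet
 facet normal 0.676 -0.324 -0.662
  outer loop
   vertex 4.2 2.7 2.3
   vertex 4.3 2.5 2.5
   vertex 2.4 1.4 1.1
  endloop
 endfacet
 facet normal 0.545 0.019 -0.838
  outer loop
   vertex 4.2 2.7 2.3
   vertex 2.4 1.4 1.1
   vertex 2.9 4.7 1.5
  endloop
 endfacet
 facet normal 0.845 0.525 0.102
  outer loop
   vertex 4.2 2.7 2.3
   vertex 3.0 4.4 3.5
   vertex 4.3 2.5 2.5
  endloop
 endfacet
 facet normal 0.830 0.556 0.042
  outer loop
   vertex 4.2 2.7 2.3
   vertex 2.9 4.7 1.5
   vertex 3.0 4.4 3.5
  endloop
 endfacet
 facet normal -0.965 -0.240 -0.106
  outer loop
   vertex 1.6 1.4 2.1
   vertex 1.8 0.2 3.0
   vertex 1.1 2.7 3.7
  endloop
 endfacet
 facet normal -0.670 -0.514 -0.536
  outer loop
   vertex 1.6 1.4 2.1
   vertex 2.4 1.4 1.1
   vertex 1.8 0.2 3.0
  endloop
 endfacet
 facet normal -0.848 0.249 -0.467
  outer loop
   vertex 1.6 1.4 2.1
   vertex 1.1 2.7 3.7
   vertex 2.9 4.7 1.5
  endloop
 endfacet
 facet normal -0.767 0.190 -0.613
  outer loop
   vertex 1.6 1.4 2.1
   vertex 2.9 4.7 1.5
   vertex 2.4 1.4 1.1
  endloop
 endfacet
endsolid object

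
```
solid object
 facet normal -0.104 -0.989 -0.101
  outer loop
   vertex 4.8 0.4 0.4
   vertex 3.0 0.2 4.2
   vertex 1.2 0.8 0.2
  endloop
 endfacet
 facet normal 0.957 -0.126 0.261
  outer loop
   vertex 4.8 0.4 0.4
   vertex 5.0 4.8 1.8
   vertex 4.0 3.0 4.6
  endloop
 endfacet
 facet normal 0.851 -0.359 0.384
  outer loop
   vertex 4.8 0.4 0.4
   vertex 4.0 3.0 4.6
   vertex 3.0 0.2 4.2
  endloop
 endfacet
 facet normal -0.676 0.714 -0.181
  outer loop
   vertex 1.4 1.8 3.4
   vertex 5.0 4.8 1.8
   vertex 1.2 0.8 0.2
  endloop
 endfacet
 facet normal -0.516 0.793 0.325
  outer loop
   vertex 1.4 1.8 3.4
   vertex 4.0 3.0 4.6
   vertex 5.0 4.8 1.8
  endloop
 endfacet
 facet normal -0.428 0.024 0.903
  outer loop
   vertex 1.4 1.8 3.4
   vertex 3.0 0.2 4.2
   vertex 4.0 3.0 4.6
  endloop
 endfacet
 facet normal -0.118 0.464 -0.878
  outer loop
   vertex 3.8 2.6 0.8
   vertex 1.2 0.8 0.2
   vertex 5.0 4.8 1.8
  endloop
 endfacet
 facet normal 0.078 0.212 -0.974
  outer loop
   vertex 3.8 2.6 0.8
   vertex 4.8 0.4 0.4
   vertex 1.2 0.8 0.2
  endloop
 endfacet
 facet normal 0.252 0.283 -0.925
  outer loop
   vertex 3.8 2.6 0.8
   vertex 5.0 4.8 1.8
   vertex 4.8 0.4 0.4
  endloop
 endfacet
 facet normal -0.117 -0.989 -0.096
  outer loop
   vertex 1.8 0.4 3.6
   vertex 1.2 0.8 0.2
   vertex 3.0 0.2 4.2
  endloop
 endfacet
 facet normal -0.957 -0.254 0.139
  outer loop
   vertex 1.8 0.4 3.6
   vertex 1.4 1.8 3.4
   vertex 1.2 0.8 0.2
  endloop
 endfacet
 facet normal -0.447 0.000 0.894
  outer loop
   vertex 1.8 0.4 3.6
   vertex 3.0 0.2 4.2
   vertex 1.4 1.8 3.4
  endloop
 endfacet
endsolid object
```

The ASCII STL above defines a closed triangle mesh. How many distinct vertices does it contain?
8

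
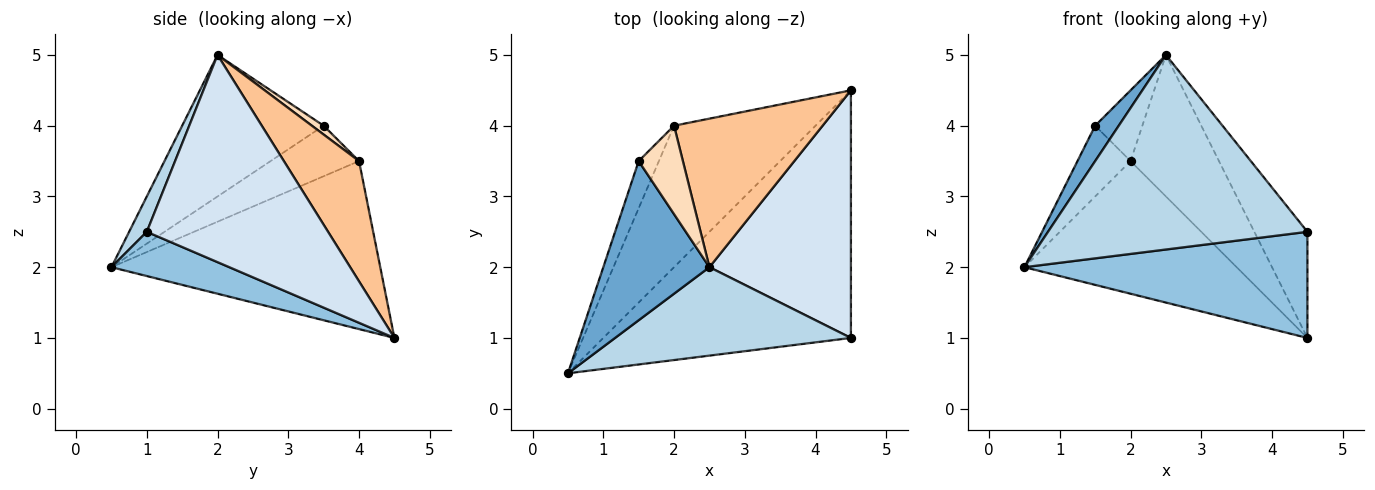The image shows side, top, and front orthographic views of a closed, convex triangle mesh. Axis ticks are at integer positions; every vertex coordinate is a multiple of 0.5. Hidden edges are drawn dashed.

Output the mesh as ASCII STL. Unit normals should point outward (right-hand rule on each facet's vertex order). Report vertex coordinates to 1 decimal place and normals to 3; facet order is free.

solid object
 facet normal -0.793 -0.132 0.595
  outer loop
   vertex 1.5 3.5 4.0
   vertex 0.5 0.5 2.0
   vertex 2.5 2.0 5.0
  endloop
 endfacet
 facet normal 0.162 -0.389 -0.907
  outer loop
   vertex 4.5 1.0 2.5
   vertex 0.5 0.5 2.0
   vertex 4.5 4.5 1.0
  endloop
 endfacet
 facet normal 0.062 -0.909 0.413
  outer loop
   vertex 4.5 1.0 2.5
   vertex 2.5 2.0 5.0
   vertex 0.5 0.5 2.0
  endloop
 endfacet
 facet normal 0.803 0.235 0.548
  outer loop
   vertex 4.5 1.0 2.5
   vertex 4.5 4.5 1.0
   vertex 2.5 2.0 5.0
  endloop
 endfacet
 facet normal -0.655 0.517 -0.551
  outer loop
   vertex 2.0 4.0 3.5
   vertex 4.5 4.5 1.0
   vertex 0.5 0.5 2.0
  endloop
 endfacet
 facet normal -0.811 0.487 -0.324
  outer loop
   vertex 2.0 4.0 3.5
   vertex 0.5 0.5 2.0
   vertex 1.5 3.5 4.0
  endloop
 endfacet
 facet normal 0.506 0.595 0.625
  outer loop
   vertex 2.0 4.0 3.5
   vertex 2.5 2.0 5.0
   vertex 4.5 4.5 1.0
  endloop
 endfacet
 facet normal 0.154 0.617 0.772
  outer loop
   vertex 2.0 4.0 3.5
   vertex 1.5 3.5 4.0
   vertex 2.5 2.0 5.0
  endloop
 endfacet
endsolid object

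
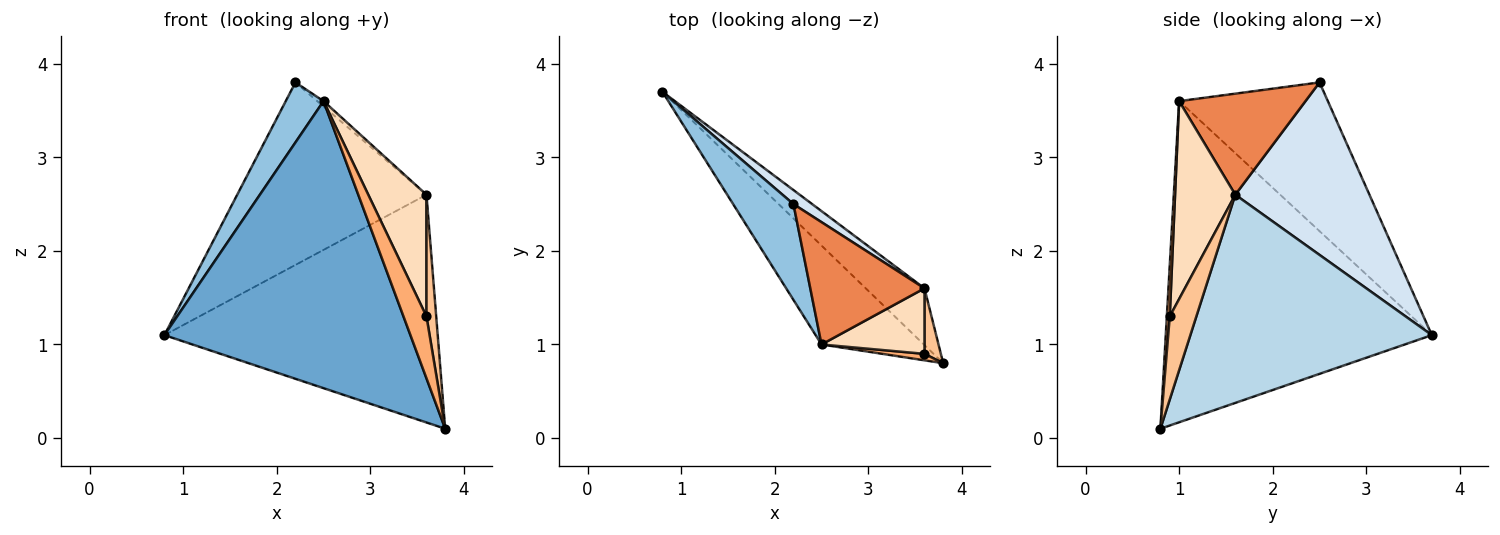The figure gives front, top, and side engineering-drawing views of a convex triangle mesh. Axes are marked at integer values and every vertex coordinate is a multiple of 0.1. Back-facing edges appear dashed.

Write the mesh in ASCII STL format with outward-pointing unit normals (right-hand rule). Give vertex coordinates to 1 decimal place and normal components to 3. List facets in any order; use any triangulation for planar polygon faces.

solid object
 facet normal -0.715 -0.661 -0.228
  outer loop
   vertex 2.5 1.0 3.6
   vertex 0.8 3.7 1.1
   vertex 3.8 0.8 0.1
  endloop
 endfacet
 facet normal -0.902 -0.229 0.366
  outer loop
   vertex 2.5 1.0 3.6
   vertex 2.2 2.5 3.8
   vertex 0.8 3.7 1.1
  endloop
 endfacet
 facet normal 0.651 0.737 -0.184
  outer loop
   vertex 3.6 1.6 2.6
   vertex 3.8 0.8 0.1
   vertex 0.8 3.7 1.1
  endloop
 endfacet
 facet normal 0.577 0.814 0.063
  outer loop
   vertex 3.6 1.6 2.6
   vertex 0.8 3.7 1.1
   vertex 2.2 2.5 3.8
  endloop
 endfacet
 facet normal 0.662 0.033 0.748
  outer loop
   vertex 3.6 1.6 2.6
   vertex 2.2 2.5 3.8
   vertex 2.5 1.0 3.6
  endloop
 endfacet
 facet normal 0.126 -0.987 0.103
  outer loop
   vertex 3.6 0.9 1.3
   vertex 2.5 1.0 3.6
   vertex 3.8 0.8 0.1
  endloop
 endfacet
 facet normal 0.923 -0.338 0.182
  outer loop
   vertex 3.6 0.9 1.3
   vertex 3.8 0.8 0.1
   vertex 3.6 1.6 2.6
  endloop
 endfacet
 facet normal 0.674 -0.651 0.350
  outer loop
   vertex 3.6 0.9 1.3
   vertex 3.6 1.6 2.6
   vertex 2.5 1.0 3.6
  endloop
 endfacet
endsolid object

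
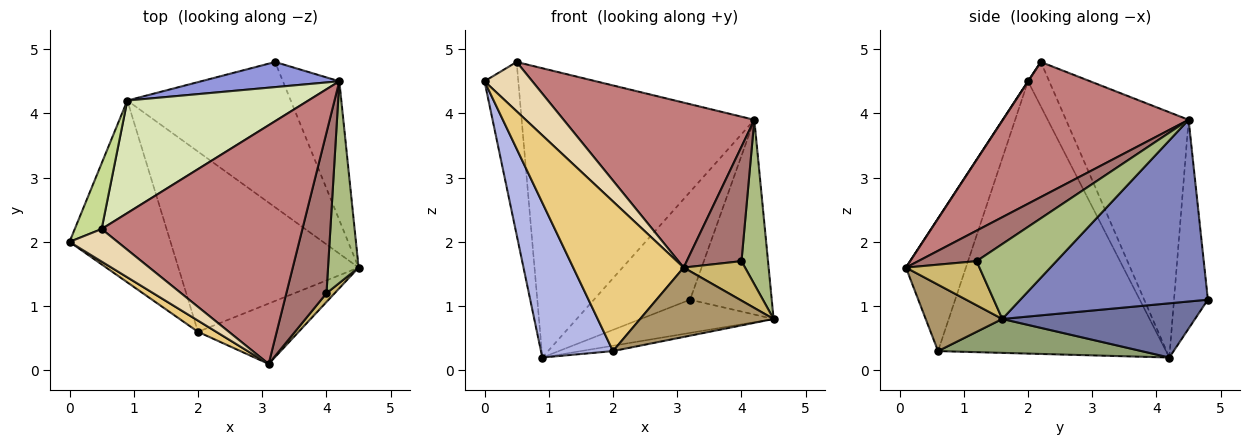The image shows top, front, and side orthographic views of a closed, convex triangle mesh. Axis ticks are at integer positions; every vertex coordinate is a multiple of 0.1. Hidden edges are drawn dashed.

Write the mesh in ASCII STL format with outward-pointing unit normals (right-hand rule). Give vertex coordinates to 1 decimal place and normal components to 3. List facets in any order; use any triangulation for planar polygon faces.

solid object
 facet normal 0.308 0.212 -0.928
  outer loop
   vertex 0.9 4.2 0.2
   vertex 3.2 4.8 1.1
   vertex 4.5 1.6 0.8
  endloop
 endfacet
 facet normal 0.882 0.384 -0.274
  outer loop
   vertex 4.2 4.5 3.9
   vertex 4.5 1.6 0.8
   vertex 3.2 4.8 1.1
  endloop
 endfacet
 facet normal -0.324 0.921 0.215
  outer loop
   vertex 4.2 4.5 3.9
   vertex 3.2 4.8 1.1
   vertex 0.9 4.2 0.2
  endloop
 endfacet
 facet normal -0.899 -0.284 -0.333
  outer loop
   vertex 2.0 0.6 0.3
   vertex 0.0 2.0 4.5
   vertex 0.9 4.2 0.2
  endloop
 endfacet
 facet normal 0.185 0.029 -0.982
  outer loop
   vertex 2.0 0.6 0.3
   vertex 0.9 4.2 0.2
   vertex 4.5 1.6 0.8
  endloop
 endfacet
 facet normal 0.885 -0.294 0.361
  outer loop
   vertex 4.0 1.2 1.7
   vertex 4.5 1.6 0.8
   vertex 4.2 4.5 3.9
  endloop
 endfacet
 facet normal -0.506 0.806 0.306
  outer loop
   vertex 0.5 2.2 4.8
   vertex 0.9 4.2 0.2
   vertex 0.0 2.0 4.5
  endloop
 endfacet
 facet normal -0.441 0.837 0.325
  outer loop
   vertex 0.5 2.2 4.8
   vertex 4.2 4.5 3.9
   vertex 0.9 4.2 0.2
  endloop
 endfacet
 facet normal 0.397 -0.692 -0.602
  outer loop
   vertex 3.1 0.1 1.6
   vertex 2.0 0.6 0.3
   vertex 4.5 1.6 0.8
  endloop
 endfacet
 facet normal 0.760 -0.635 0.140
  outer loop
   vertex 3.1 0.1 1.6
   vertex 4.5 1.6 0.8
   vertex 4.0 1.2 1.7
  endloop
 endfacet
 facet normal -0.476 -0.877 0.066
  outer loop
   vertex 3.1 0.1 1.6
   vertex 0.0 2.0 4.5
   vertex 2.0 0.6 0.3
  endloop
 endfacet
 facet normal 0.004 -0.835 0.551
  outer loop
   vertex 3.1 0.1 1.6
   vertex 0.5 2.2 4.8
   vertex 0.0 2.0 4.5
  endloop
 endfacet
 facet normal 0.526 -0.494 0.692
  outer loop
   vertex 3.1 0.1 1.6
   vertex 4.0 1.2 1.7
   vertex 4.2 4.5 3.9
  endloop
 endfacet
 facet normal 0.484 -0.497 0.720
  outer loop
   vertex 3.1 0.1 1.6
   vertex 4.2 4.5 3.9
   vertex 0.5 2.2 4.8
  endloop
 endfacet
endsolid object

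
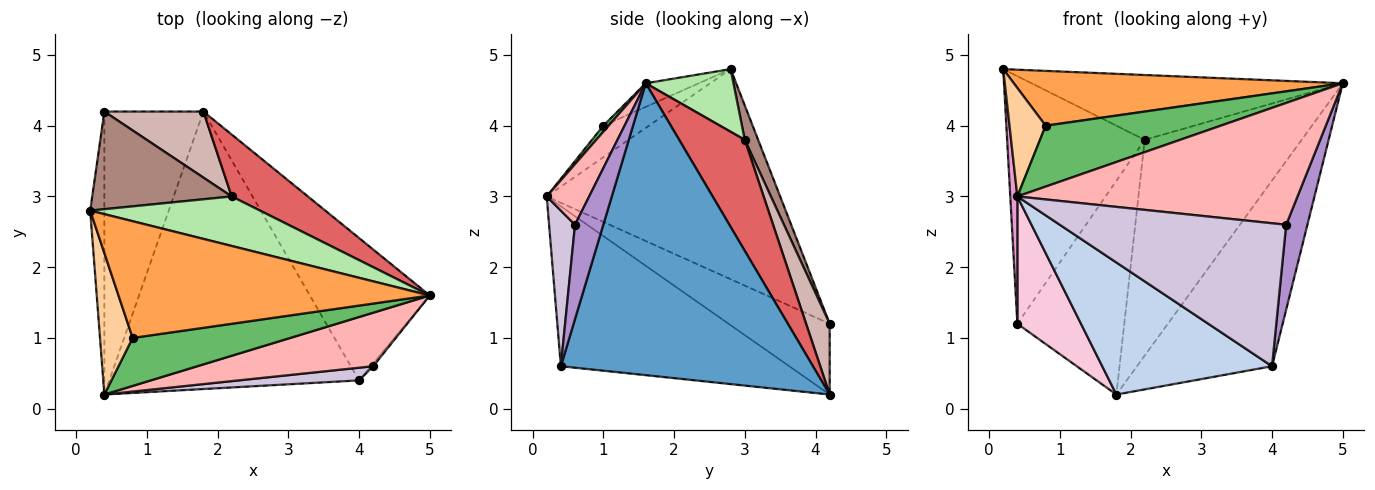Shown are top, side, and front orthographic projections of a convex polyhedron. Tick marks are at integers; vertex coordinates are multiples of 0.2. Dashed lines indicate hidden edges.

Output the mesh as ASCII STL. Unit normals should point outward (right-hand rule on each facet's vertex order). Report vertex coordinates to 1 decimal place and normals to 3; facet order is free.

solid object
 facet normal 0.829 0.444 -0.340
  outer loop
   vertex 4.0 0.4 0.6
   vertex 1.8 4.2 0.2
   vertex 5.0 1.6 4.6
  endloop
 endfacet
 facet normal -0.500 -0.372 -0.782
  outer loop
   vertex 4.0 0.4 0.6
   vertex 0.4 0.2 3.0
   vertex 1.8 4.2 0.2
  endloop
 endfacet
 facet normal -0.068 -0.424 0.903
  outer loop
   vertex 0.8 1.0 4.0
   vertex 5.0 1.6 4.6
   vertex 0.2 2.8 4.8
  endloop
 endfacet
 facet normal -0.609 -0.483 0.630
  outer loop
   vertex 0.8 1.0 4.0
   vertex 0.2 2.8 4.8
   vertex 0.4 0.2 3.0
  endloop
 endfacet
 facet normal 0.024 -0.785 0.619
  outer loop
   vertex 0.8 1.0 4.0
   vertex 0.4 0.2 3.0
   vertex 5.0 1.6 4.6
  endloop
 endfacet
 facet normal 0.219 0.776 0.592
  outer loop
   vertex 2.2 3.0 3.8
   vertex 0.2 2.8 4.8
   vertex 5.0 1.6 4.6
  endloop
 endfacet
 facet normal 0.373 0.892 0.256
  outer loop
   vertex 2.2 3.0 3.8
   vertex 5.0 1.6 4.6
   vertex 1.8 4.2 0.2
  endloop
 endfacet
 facet normal 0.137 -0.907 0.398
  outer loop
   vertex 4.2 0.6 2.6
   vertex 5.0 1.6 4.6
   vertex 0.4 0.2 3.0
  endloop
 endfacet
 facet normal 0.800 -0.600 -0.020
  outer loop
   vertex 4.2 0.6 2.6
   vertex 4.0 0.4 0.6
   vertex 5.0 1.6 4.6
  endloop
 endfacet
 facet normal 0.113 -0.990 0.088
  outer loop
   vertex 4.2 0.6 2.6
   vertex 0.4 0.2 3.0
   vertex 4.0 0.4 0.6
  endloop
 endfacet
 facet normal 0.090 0.927 0.365
  outer loop
   vertex 0.4 4.2 1.2
   vertex 0.2 2.8 4.8
   vertex 2.2 3.0 3.8
  endloop
 endfacet
 facet normal 0.206 0.935 0.289
  outer loop
   vertex 0.4 4.2 1.2
   vertex 2.2 3.0 3.8
   vertex 1.8 4.2 0.2
  endloop
 endfacet
 facet normal -0.997 -0.030 -0.067
  outer loop
   vertex 0.4 4.2 1.2
   vertex 0.4 0.2 3.0
   vertex 0.2 2.8 4.8
  endloop
 endfacet
 facet normal -0.546 -0.344 -0.764
  outer loop
   vertex 0.4 4.2 1.2
   vertex 1.8 4.2 0.2
   vertex 0.4 0.2 3.0
  endloop
 endfacet
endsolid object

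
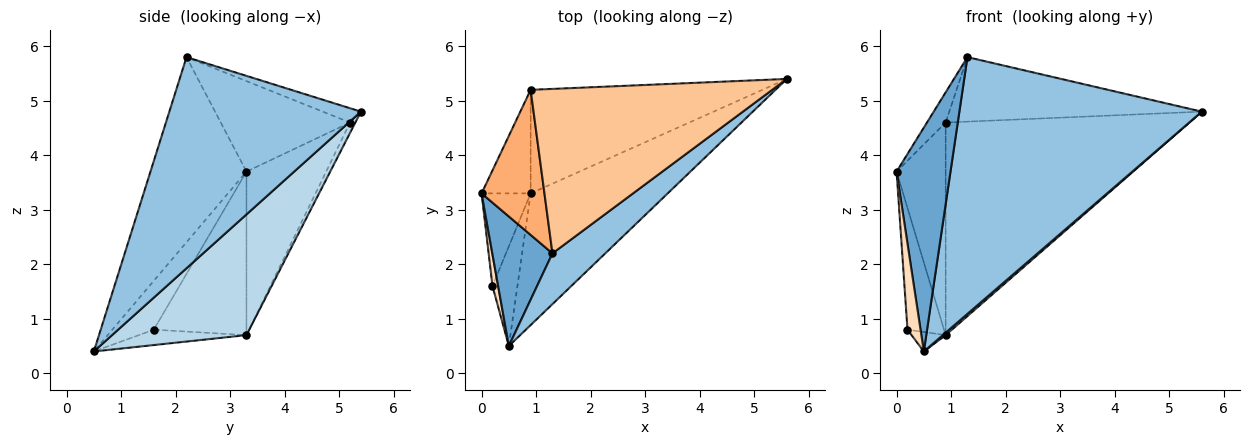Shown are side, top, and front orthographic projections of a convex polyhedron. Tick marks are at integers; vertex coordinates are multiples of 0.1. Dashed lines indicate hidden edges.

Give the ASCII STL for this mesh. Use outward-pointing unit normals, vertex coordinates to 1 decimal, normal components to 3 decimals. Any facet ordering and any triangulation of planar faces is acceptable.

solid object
 facet normal -0.839 -0.471 0.273
  outer loop
   vertex 1.3 2.2 5.8
   vertex 0.0 3.3 3.7
   vertex 0.5 0.5 0.4
  endloop
 endfacet
 facet normal 0.613 -0.775 0.153
  outer loop
   vertex 1.3 2.2 5.8
   vertex 0.5 0.5 0.4
   vertex 5.6 5.4 4.8
  endloop
 endfacet
 facet normal 0.661 -0.014 -0.750
  outer loop
   vertex 0.9 3.3 0.7
   vertex 5.6 5.4 4.8
   vertex 0.5 0.5 0.4
  endloop
 endfacet
 facet normal -0.825 0.508 -0.248
  outer loop
   vertex 0.9 5.2 4.6
   vertex 0.9 3.3 0.7
   vertex 0.0 3.3 3.7
  endloop
 endfacet
 facet normal -0.020 0.899 -0.438
  outer loop
   vertex 0.9 5.2 4.6
   vertex 5.6 5.4 4.8
   vertex 0.9 3.3 0.7
  endloop
 endfacet
 facet normal -0.816 0.118 0.567
  outer loop
   vertex 0.9 5.2 4.6
   vertex 0.0 3.3 3.7
   vertex 1.3 2.2 5.8
  endloop
 endfacet
 facet normal -0.055 0.364 0.930
  outer loop
   vertex 0.9 5.2 4.6
   vertex 1.3 2.2 5.8
   vertex 5.6 5.4 4.8
  endloop
 endfacet
 facet normal -0.948 -0.298 0.110
  outer loop
   vertex 0.2 1.6 0.8
   vertex 0.5 0.5 0.4
   vertex 0.0 3.3 3.7
  endloop
 endfacet
 facet normal -0.896 0.353 -0.269
  outer loop
   vertex 0.2 1.6 0.8
   vertex 0.0 3.3 3.7
   vertex 0.9 3.3 0.7
  endloop
 endfacet
 facet normal -0.518 0.164 -0.839
  outer loop
   vertex 0.2 1.6 0.8
   vertex 0.9 3.3 0.7
   vertex 0.5 0.5 0.4
  endloop
 endfacet
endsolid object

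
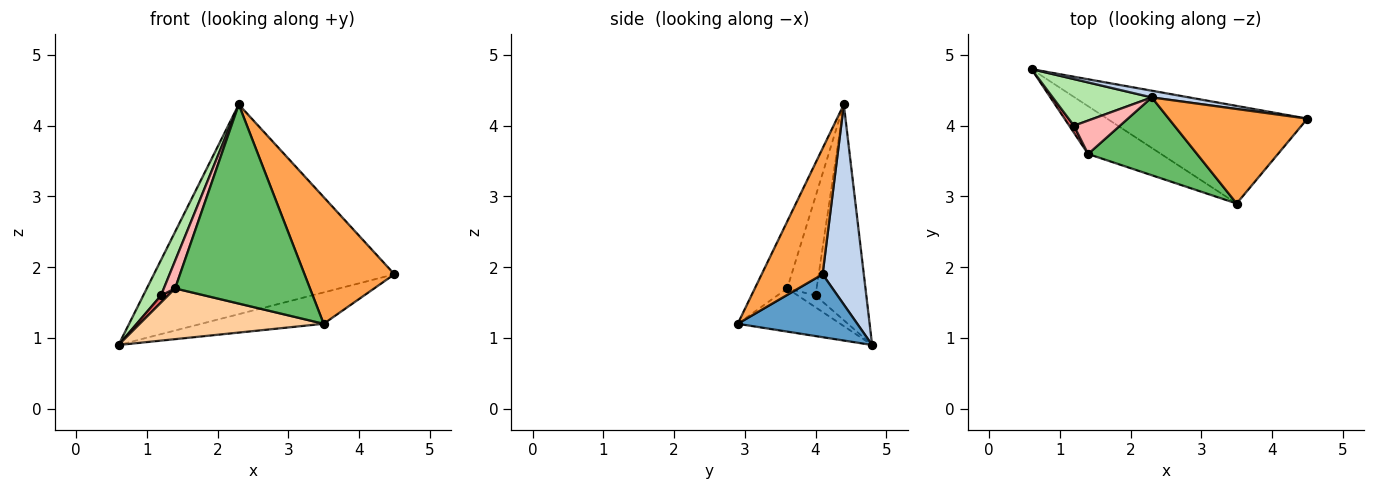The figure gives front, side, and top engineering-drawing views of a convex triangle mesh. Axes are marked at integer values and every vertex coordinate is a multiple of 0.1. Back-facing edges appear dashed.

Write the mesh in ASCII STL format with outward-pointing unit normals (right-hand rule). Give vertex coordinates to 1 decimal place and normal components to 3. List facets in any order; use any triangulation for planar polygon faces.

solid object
 facet normal 0.287 0.293 -0.912
  outer loop
   vertex 3.5 2.9 1.2
   vertex 0.6 4.8 0.9
   vertex 4.5 4.1 1.9
  endloop
 endfacet
 facet normal 0.169 0.985 0.032
  outer loop
   vertex 2.3 4.4 4.3
   vertex 4.5 4.1 1.9
   vertex 0.6 4.8 0.9
  endloop
 endfacet
 facet normal 0.477 -0.704 0.526
  outer loop
   vertex 2.3 4.4 4.3
   vertex 3.5 2.9 1.2
   vertex 4.5 4.1 1.9
  endloop
 endfacet
 facet normal -0.376 -0.674 -0.635
  outer loop
   vertex 1.4 3.6 1.7
   vertex 0.6 4.8 0.9
   vertex 3.5 2.9 1.2
  endloop
 endfacet
 facet normal -0.218 -0.909 0.355
  outer loop
   vertex 1.4 3.6 1.7
   vertex 3.5 2.9 1.2
   vertex 2.3 4.4 4.3
  endloop
 endfacet
 facet normal -0.866 -0.302 0.398
  outer loop
   vertex 1.2 4.0 1.6
   vertex 2.3 4.4 4.3
   vertex 0.6 4.8 0.9
  endloop
 endfacet
 facet normal -0.870 -0.348 0.348
  outer loop
   vertex 1.2 4.0 1.6
   vertex 0.6 4.8 0.9
   vertex 1.4 3.6 1.7
  endloop
 endfacet
 facet normal -0.857 -0.329 0.398
  outer loop
   vertex 1.2 4.0 1.6
   vertex 1.4 3.6 1.7
   vertex 2.3 4.4 4.3
  endloop
 endfacet
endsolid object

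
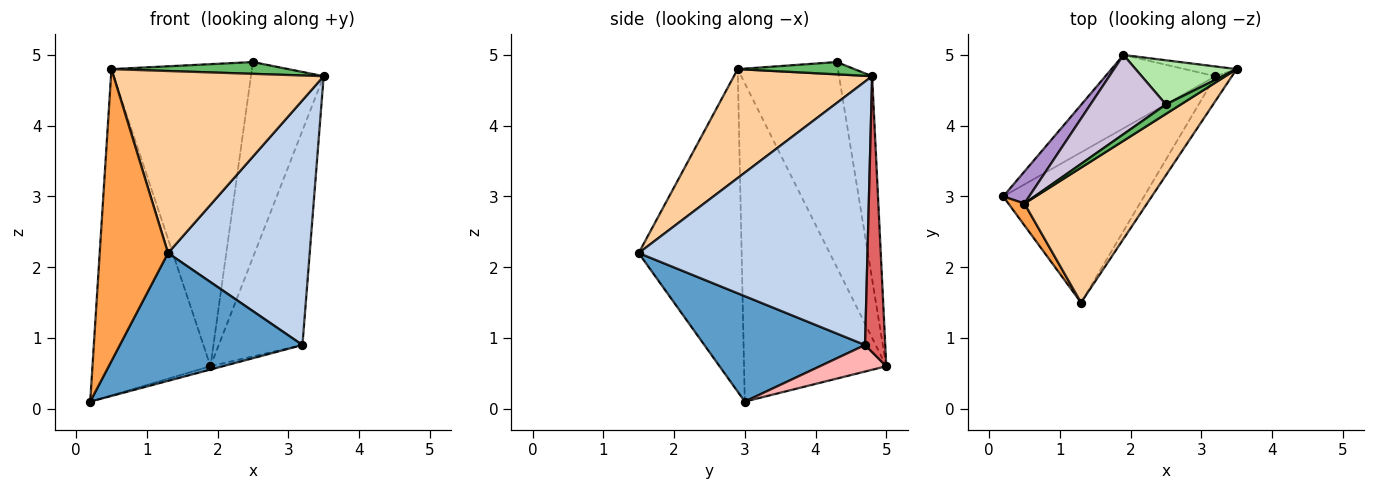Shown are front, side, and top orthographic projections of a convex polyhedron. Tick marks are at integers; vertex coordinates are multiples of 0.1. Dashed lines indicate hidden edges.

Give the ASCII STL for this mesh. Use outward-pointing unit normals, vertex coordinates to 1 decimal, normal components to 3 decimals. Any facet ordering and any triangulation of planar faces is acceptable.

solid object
 facet normal 0.495 -0.563 -0.662
  outer loop
   vertex 3.2 4.7 0.9
   vertex 1.3 1.5 2.2
   vertex 0.2 3.0 0.1
  endloop
 endfacet
 facet normal 0.849 -0.526 -0.053
  outer loop
   vertex 3.2 4.7 0.9
   vertex 3.5 4.8 4.7
   vertex 1.3 1.5 2.2
  endloop
 endfacet
 facet normal -0.832 -0.553 0.041
  outer loop
   vertex 0.5 2.9 4.8
   vertex 0.2 3.0 0.1
   vertex 1.3 1.5 2.2
  endloop
 endfacet
 facet normal 0.467 -0.710 0.526
  outer loop
   vertex 0.5 2.9 4.8
   vertex 1.3 1.5 2.2
   vertex 3.5 4.8 4.7
  endloop
 endfacet
 facet normal 0.458 -0.694 0.555
  outer loop
   vertex 0.5 2.9 4.8
   vertex 3.5 4.8 4.7
   vertex 2.5 4.3 4.9
  endloop
 endfacet
 facet normal -0.405 0.892 0.202
  outer loop
   vertex 1.9 5.0 0.6
   vertex 2.5 4.3 4.9
   vertex 3.5 4.8 4.7
  endloop
 endfacet
 facet normal 0.234 0.971 -0.044
  outer loop
   vertex 1.9 5.0 0.6
   vertex 3.5 4.8 4.7
   vertex 3.2 4.7 0.9
  endloop
 endfacet
 facet normal 0.234 0.044 -0.971
  outer loop
   vertex 1.9 5.0 0.6
   vertex 3.2 4.7 0.9
   vertex 0.2 3.0 0.1
  endloop
 endfacet
 facet normal -0.768 0.637 0.063
  outer loop
   vertex 1.9 5.0 0.6
   vertex 0.2 3.0 0.1
   vertex 0.5 2.9 4.8
  endloop
 endfacet
 facet normal -0.568 0.796 0.209
  outer loop
   vertex 1.9 5.0 0.6
   vertex 0.5 2.9 4.8
   vertex 2.5 4.3 4.9
  endloop
 endfacet
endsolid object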